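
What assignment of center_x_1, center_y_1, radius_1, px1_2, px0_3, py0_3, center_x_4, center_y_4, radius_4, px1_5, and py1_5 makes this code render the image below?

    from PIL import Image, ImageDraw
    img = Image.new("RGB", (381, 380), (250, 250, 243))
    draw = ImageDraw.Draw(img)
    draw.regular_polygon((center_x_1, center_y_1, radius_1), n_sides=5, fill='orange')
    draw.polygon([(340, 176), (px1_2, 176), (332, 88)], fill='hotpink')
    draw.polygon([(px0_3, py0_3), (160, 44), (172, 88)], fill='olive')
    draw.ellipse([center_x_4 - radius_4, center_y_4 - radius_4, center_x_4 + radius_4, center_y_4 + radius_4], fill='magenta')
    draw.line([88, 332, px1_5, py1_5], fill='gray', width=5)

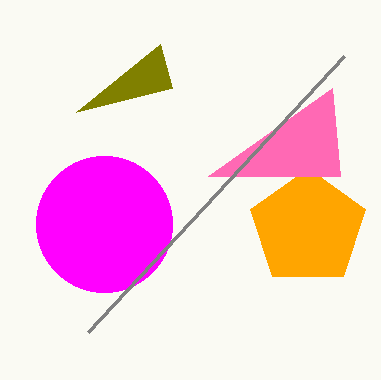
center_x_1 = 308, center_y_1 = 228, radius_1 = 60, px1_2 = 208, px0_3 = 76, py0_3 = 112, center_x_4 = 104, center_y_4 = 224, radius_4 = 68, px1_5 = 344, py1_5 = 56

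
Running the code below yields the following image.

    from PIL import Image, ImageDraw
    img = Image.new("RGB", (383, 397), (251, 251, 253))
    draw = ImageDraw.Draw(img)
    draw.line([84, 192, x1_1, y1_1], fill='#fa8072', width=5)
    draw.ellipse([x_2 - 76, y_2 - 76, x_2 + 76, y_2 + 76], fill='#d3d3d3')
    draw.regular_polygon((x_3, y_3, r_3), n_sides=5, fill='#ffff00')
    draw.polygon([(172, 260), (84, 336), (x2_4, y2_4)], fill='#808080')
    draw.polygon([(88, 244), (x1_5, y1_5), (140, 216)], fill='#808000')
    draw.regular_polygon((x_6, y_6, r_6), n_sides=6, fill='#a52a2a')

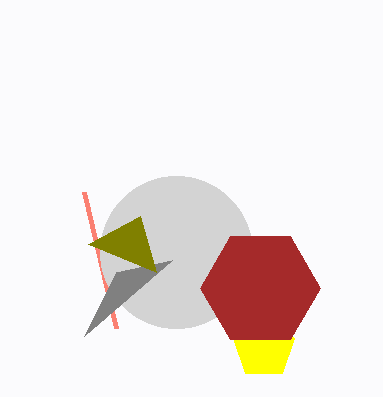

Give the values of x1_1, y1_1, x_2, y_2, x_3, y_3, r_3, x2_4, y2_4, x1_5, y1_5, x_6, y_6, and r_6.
x1_1 = 116; y1_1 = 328; x_2 = 176; y_2 = 252; x_3 = 264; y_3 = 348; r_3 = 32; x2_4 = 116; y2_4 = 272; x1_5 = 156; y1_5 = 272; x_6 = 260; y_6 = 288; r_6 = 60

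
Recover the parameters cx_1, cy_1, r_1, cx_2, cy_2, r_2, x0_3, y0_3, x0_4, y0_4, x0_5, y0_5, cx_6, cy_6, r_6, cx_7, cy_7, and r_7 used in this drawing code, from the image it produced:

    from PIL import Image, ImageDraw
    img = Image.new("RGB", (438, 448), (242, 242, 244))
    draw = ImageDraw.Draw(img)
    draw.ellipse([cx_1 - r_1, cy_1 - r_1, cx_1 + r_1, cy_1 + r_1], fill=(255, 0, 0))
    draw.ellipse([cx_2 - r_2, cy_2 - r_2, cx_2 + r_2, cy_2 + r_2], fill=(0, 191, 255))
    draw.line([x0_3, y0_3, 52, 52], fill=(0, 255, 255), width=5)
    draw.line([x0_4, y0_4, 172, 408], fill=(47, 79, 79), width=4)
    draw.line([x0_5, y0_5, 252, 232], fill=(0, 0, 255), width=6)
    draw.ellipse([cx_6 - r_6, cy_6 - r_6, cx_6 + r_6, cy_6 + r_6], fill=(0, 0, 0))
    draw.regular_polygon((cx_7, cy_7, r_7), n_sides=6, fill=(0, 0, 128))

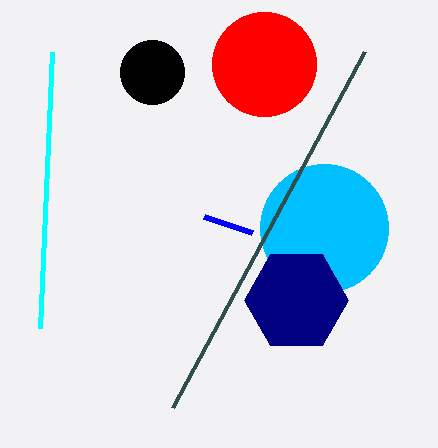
cx_1 = 264; cy_1 = 64; r_1 = 52; cx_2 = 324; cy_2 = 228; r_2 = 64; x0_3 = 40; y0_3 = 328; x0_4 = 364; y0_4 = 52; x0_5 = 204; y0_5 = 216; cx_6 = 152; cy_6 = 72; r_6 = 32; cx_7 = 296; cy_7 = 300; r_7 = 52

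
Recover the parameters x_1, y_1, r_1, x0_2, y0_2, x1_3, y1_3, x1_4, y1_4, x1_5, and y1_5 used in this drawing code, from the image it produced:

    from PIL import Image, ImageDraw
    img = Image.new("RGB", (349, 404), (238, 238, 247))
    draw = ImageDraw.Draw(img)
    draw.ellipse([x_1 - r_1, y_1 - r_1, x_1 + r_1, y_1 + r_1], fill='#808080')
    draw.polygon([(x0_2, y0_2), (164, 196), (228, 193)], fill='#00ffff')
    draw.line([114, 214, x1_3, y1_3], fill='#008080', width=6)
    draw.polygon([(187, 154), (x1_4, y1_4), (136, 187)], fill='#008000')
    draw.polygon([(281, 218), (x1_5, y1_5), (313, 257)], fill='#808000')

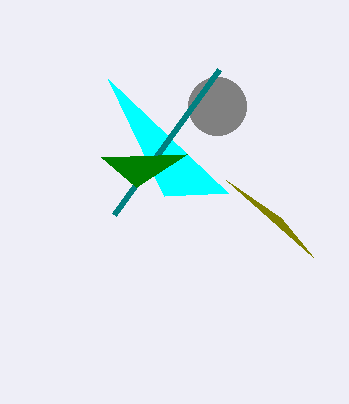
x_1 = 217; y_1 = 106; r_1 = 29; x0_2 = 108; y0_2 = 79; x1_3 = 219; y1_3 = 69; x1_4 = 101; y1_4 = 157; x1_5 = 226; y1_5 = 180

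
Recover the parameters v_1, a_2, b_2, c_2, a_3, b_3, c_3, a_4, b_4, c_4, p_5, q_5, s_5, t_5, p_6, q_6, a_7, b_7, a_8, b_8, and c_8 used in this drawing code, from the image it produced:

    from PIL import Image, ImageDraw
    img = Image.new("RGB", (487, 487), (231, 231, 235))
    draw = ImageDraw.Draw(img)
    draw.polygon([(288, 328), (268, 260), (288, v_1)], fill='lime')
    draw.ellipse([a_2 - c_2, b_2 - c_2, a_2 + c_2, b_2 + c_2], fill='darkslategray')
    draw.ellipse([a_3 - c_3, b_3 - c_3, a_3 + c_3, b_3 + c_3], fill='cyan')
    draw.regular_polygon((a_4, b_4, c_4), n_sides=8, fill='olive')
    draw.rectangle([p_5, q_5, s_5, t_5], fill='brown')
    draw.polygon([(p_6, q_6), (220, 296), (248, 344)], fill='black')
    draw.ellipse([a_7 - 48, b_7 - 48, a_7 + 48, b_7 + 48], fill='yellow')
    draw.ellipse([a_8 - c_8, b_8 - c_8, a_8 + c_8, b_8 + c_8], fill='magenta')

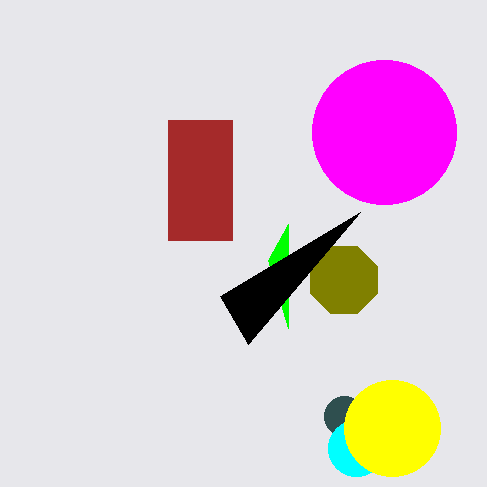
v_1 = 224; a_2 = 344; b_2 = 416; c_2 = 20; a_3 = 356; b_3 = 448; c_3 = 28; a_4 = 344; b_4 = 280; c_4 = 36; p_5 = 168; q_5 = 120; s_5 = 232; t_5 = 240; p_6 = 360; q_6 = 212; a_7 = 392; b_7 = 428; a_8 = 384; b_8 = 132; c_8 = 72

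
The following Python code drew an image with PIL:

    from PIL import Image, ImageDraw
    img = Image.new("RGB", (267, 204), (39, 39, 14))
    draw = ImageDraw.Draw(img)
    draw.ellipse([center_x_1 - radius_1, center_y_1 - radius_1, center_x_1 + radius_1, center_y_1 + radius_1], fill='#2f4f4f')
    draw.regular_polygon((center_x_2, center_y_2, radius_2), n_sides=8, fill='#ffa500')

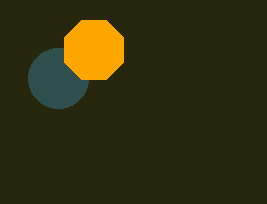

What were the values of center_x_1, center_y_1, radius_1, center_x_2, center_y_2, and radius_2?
center_x_1 = 58, center_y_1 = 78, radius_1 = 30, center_x_2 = 94, center_y_2 = 50, radius_2 = 32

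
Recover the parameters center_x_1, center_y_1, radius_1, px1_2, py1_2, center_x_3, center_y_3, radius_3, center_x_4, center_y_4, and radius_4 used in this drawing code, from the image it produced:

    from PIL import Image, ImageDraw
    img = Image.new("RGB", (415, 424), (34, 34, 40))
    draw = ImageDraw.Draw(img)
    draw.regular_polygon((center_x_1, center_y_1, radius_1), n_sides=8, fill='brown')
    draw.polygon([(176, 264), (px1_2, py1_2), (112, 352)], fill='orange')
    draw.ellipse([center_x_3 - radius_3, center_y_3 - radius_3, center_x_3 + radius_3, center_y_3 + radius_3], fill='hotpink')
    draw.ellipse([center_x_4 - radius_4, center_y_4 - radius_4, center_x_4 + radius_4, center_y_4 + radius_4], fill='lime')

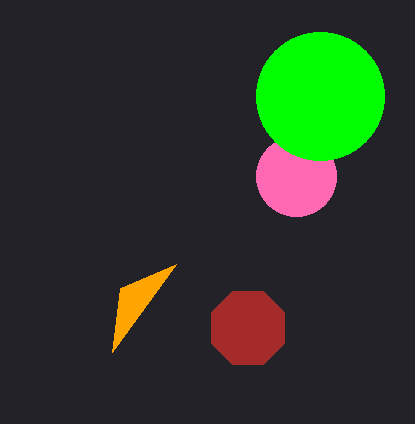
center_x_1 = 248; center_y_1 = 328; radius_1 = 40; px1_2 = 120; py1_2 = 288; center_x_3 = 296; center_y_3 = 176; radius_3 = 40; center_x_4 = 320; center_y_4 = 96; radius_4 = 64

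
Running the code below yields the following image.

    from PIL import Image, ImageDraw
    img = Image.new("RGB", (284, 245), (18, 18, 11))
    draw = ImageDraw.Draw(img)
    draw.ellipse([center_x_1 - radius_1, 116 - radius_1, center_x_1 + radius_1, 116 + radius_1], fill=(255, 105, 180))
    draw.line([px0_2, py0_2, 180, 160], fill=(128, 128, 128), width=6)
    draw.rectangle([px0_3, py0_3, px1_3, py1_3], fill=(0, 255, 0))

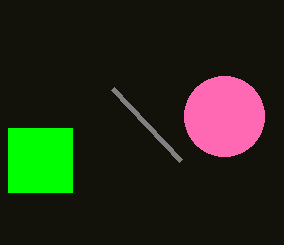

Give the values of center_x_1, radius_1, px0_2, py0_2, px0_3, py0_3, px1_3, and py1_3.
center_x_1 = 224
radius_1 = 40
px0_2 = 112
py0_2 = 88
px0_3 = 8
py0_3 = 128
px1_3 = 72
py1_3 = 192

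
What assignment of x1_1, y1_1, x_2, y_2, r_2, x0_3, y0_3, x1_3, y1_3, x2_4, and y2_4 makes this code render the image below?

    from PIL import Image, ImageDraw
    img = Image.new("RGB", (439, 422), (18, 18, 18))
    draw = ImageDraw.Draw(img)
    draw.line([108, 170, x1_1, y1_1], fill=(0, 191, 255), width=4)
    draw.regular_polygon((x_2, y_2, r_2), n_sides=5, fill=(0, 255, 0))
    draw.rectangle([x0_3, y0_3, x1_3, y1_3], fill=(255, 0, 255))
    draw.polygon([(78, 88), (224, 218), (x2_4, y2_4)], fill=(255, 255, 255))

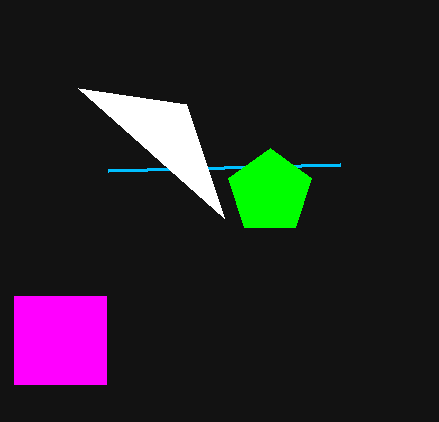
x1_1 = 340
y1_1 = 164
x_2 = 270
y_2 = 192
r_2 = 44
x0_3 = 14
y0_3 = 296
x1_3 = 106
y1_3 = 384
x2_4 = 186
y2_4 = 104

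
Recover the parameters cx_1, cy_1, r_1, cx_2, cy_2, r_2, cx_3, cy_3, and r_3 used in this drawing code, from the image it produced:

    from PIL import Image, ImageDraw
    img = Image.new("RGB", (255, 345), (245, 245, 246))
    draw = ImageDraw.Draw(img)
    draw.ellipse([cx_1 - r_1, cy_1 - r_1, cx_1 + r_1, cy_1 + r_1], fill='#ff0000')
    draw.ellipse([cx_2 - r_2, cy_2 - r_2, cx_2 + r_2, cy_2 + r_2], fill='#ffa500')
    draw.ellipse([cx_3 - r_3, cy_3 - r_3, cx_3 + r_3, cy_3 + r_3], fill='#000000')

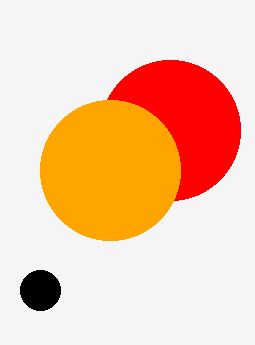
cx_1 = 170; cy_1 = 130; r_1 = 70; cx_2 = 110; cy_2 = 170; r_2 = 70; cx_3 = 40; cy_3 = 290; r_3 = 20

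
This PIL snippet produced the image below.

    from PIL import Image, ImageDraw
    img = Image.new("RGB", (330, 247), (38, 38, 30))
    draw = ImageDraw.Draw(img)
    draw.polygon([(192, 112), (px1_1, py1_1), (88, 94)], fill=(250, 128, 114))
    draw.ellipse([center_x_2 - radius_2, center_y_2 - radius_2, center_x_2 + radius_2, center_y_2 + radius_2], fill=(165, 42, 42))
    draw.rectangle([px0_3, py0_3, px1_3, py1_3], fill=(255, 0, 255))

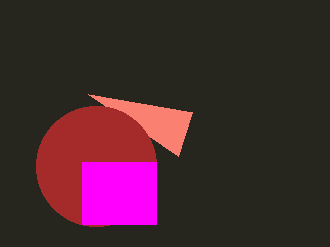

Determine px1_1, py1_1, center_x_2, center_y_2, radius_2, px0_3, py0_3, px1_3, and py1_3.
px1_1 = 178; py1_1 = 156; center_x_2 = 96; center_y_2 = 166; radius_2 = 60; px0_3 = 82; py0_3 = 162; px1_3 = 156; py1_3 = 224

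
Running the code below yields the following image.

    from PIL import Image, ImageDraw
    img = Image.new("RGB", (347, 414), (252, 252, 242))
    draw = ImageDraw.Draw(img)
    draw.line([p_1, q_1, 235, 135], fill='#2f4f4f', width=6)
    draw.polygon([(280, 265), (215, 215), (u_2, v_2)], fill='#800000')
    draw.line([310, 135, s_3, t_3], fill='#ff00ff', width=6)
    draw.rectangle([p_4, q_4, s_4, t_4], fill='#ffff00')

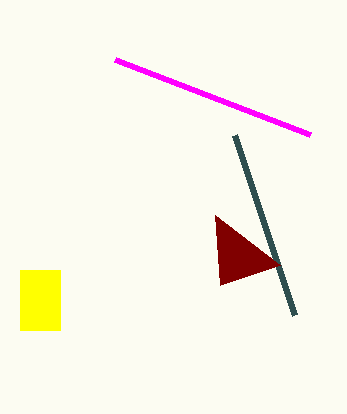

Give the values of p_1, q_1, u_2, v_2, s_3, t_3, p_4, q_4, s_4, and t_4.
p_1 = 295
q_1 = 315
u_2 = 220
v_2 = 285
s_3 = 115
t_3 = 60
p_4 = 20
q_4 = 270
s_4 = 60
t_4 = 330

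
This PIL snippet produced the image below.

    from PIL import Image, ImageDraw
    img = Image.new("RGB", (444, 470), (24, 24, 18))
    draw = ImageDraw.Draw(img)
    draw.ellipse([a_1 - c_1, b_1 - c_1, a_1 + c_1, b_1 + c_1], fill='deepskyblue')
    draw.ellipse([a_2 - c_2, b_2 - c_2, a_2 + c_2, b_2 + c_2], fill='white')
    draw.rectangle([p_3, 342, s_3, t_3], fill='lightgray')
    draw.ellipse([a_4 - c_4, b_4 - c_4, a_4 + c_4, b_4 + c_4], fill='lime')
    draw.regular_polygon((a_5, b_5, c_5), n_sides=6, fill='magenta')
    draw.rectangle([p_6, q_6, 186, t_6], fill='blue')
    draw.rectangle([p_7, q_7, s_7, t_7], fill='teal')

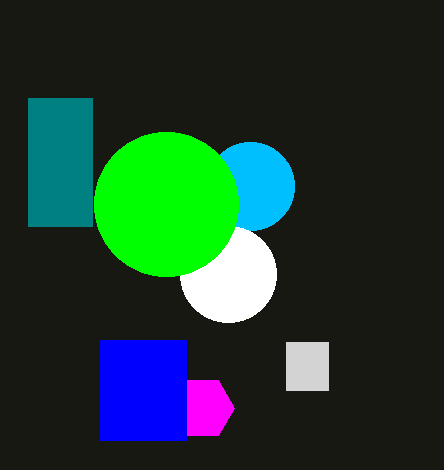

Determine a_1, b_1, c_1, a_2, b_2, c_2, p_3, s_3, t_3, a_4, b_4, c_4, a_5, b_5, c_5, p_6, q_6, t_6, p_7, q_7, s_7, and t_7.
a_1 = 250
b_1 = 186
c_1 = 44
a_2 = 228
b_2 = 274
c_2 = 48
p_3 = 286
s_3 = 328
t_3 = 390
a_4 = 166
b_4 = 204
c_4 = 72
a_5 = 202
b_5 = 408
c_5 = 32
p_6 = 100
q_6 = 340
t_6 = 440
p_7 = 28
q_7 = 98
s_7 = 92
t_7 = 226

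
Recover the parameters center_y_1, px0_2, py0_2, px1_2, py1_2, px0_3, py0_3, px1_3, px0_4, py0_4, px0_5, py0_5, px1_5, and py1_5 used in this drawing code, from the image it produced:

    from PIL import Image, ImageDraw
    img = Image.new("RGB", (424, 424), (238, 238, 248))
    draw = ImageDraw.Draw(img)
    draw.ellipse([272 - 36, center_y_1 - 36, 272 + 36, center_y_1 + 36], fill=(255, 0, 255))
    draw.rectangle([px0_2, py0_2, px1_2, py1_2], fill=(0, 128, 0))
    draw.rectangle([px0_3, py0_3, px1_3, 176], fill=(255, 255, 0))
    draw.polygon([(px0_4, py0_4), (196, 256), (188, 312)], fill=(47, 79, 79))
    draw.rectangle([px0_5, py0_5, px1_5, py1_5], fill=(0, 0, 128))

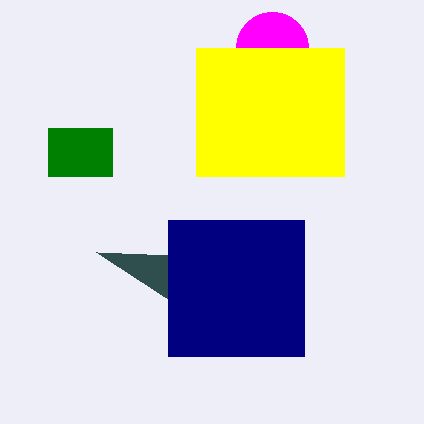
center_y_1 = 48, px0_2 = 48, py0_2 = 128, px1_2 = 112, py1_2 = 176, px0_3 = 196, py0_3 = 48, px1_3 = 344, px0_4 = 96, py0_4 = 252, px0_5 = 168, py0_5 = 220, px1_5 = 304, py1_5 = 356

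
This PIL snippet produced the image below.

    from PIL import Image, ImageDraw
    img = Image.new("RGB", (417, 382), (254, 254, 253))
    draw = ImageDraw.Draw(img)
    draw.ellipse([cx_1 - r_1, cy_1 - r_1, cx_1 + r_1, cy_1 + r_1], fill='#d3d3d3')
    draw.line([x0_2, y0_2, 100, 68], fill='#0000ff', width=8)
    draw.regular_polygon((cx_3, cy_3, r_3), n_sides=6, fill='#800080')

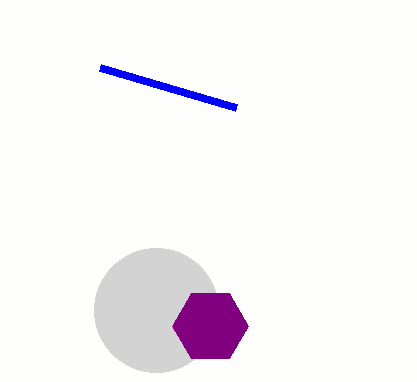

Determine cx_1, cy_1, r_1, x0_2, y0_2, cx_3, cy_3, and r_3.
cx_1 = 156, cy_1 = 310, r_1 = 62, x0_2 = 236, y0_2 = 108, cx_3 = 210, cy_3 = 326, r_3 = 38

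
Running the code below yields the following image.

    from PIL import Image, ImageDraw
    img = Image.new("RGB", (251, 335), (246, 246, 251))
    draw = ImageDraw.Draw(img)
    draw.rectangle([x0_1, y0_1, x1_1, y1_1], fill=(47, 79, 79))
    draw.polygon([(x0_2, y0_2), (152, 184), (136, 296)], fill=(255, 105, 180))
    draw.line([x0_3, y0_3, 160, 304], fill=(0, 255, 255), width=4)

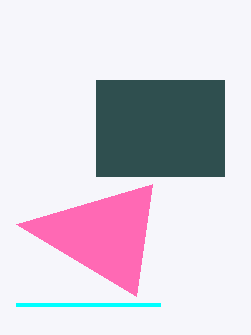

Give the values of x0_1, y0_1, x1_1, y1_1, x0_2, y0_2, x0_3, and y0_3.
x0_1 = 96; y0_1 = 80; x1_1 = 224; y1_1 = 176; x0_2 = 16; y0_2 = 224; x0_3 = 16; y0_3 = 304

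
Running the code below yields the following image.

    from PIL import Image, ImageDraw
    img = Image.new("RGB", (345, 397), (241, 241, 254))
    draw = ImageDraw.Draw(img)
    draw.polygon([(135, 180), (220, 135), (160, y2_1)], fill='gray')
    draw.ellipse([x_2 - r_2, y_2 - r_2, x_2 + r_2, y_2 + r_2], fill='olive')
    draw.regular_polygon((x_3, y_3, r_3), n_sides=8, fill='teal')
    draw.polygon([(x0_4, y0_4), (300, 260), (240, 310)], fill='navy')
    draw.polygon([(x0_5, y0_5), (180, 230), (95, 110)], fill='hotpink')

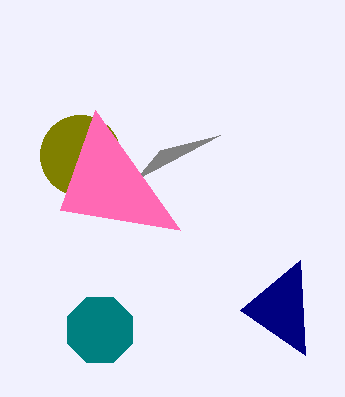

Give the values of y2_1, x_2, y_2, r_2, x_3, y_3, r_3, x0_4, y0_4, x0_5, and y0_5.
y2_1 = 150, x_2 = 80, y_2 = 155, r_2 = 40, x_3 = 100, y_3 = 330, r_3 = 35, x0_4 = 305, y0_4 = 355, x0_5 = 60, y0_5 = 210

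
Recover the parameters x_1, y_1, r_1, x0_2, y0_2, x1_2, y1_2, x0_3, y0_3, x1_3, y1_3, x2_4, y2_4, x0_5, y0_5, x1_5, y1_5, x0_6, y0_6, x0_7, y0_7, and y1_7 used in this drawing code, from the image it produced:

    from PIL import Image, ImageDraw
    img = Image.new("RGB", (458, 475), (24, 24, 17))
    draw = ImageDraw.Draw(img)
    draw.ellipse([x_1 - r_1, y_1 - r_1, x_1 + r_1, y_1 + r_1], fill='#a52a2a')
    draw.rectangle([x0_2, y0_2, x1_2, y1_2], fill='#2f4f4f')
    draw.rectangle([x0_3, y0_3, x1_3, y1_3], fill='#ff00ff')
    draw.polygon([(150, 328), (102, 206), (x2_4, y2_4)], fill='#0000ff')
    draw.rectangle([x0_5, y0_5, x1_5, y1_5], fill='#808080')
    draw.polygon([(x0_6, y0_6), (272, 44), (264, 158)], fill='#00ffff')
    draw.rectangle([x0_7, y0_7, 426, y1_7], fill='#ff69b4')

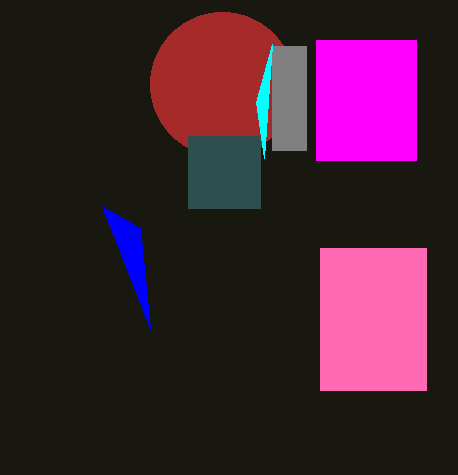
x_1 = 222; y_1 = 84; r_1 = 72; x0_2 = 188; y0_2 = 136; x1_2 = 260; y1_2 = 208; x0_3 = 316; y0_3 = 40; x1_3 = 416; y1_3 = 160; x2_4 = 140; y2_4 = 228; x0_5 = 272; y0_5 = 46; x1_5 = 306; y1_5 = 150; x0_6 = 256; y0_6 = 102; x0_7 = 320; y0_7 = 248; y1_7 = 390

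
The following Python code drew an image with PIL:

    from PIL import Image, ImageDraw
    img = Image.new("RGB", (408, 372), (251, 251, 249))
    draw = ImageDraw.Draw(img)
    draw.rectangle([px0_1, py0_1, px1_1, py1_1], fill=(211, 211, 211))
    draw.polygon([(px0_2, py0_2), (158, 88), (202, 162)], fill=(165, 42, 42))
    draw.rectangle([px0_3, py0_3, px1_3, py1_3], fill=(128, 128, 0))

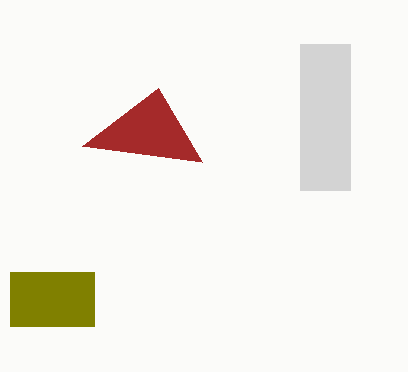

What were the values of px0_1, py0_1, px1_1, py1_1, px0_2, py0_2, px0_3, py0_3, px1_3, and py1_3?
px0_1 = 300, py0_1 = 44, px1_1 = 350, py1_1 = 190, px0_2 = 82, py0_2 = 146, px0_3 = 10, py0_3 = 272, px1_3 = 94, py1_3 = 326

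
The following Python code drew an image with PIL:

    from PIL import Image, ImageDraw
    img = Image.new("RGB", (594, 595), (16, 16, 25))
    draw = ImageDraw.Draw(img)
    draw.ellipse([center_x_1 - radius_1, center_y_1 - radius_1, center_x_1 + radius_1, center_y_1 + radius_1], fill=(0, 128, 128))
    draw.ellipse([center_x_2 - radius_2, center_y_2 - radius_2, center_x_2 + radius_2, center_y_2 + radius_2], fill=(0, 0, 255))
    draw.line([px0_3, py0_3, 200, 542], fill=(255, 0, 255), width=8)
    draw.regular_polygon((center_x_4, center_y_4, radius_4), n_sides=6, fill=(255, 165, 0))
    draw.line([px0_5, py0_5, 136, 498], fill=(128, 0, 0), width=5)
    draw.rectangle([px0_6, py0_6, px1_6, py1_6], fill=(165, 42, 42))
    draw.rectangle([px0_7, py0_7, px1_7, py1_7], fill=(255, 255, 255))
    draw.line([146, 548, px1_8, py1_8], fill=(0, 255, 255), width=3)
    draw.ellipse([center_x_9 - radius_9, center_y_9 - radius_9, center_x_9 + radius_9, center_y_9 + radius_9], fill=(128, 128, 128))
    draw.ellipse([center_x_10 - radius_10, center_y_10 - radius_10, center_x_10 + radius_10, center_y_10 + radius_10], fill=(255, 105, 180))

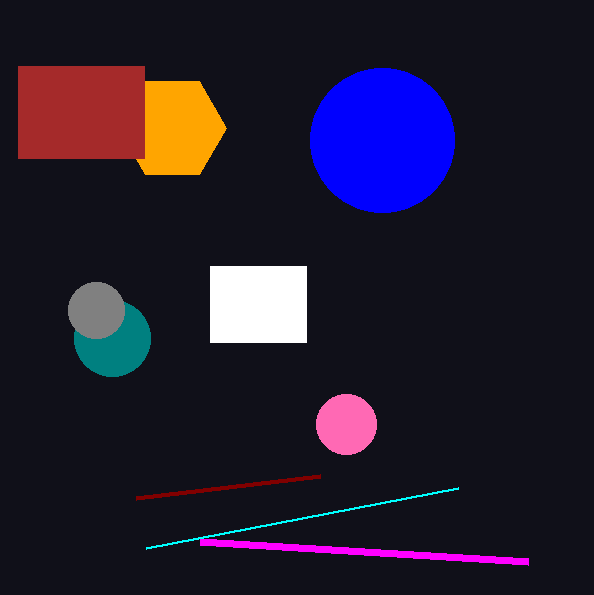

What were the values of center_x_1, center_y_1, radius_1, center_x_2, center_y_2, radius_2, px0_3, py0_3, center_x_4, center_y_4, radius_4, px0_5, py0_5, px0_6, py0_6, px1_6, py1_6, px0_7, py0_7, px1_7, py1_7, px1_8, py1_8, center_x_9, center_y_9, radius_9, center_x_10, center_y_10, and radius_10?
center_x_1 = 112, center_y_1 = 338, radius_1 = 38, center_x_2 = 382, center_y_2 = 140, radius_2 = 72, px0_3 = 528, py0_3 = 562, center_x_4 = 172, center_y_4 = 128, radius_4 = 54, px0_5 = 320, py0_5 = 476, px0_6 = 18, py0_6 = 66, px1_6 = 144, py1_6 = 158, px0_7 = 210, py0_7 = 266, px1_7 = 306, py1_7 = 342, px1_8 = 458, py1_8 = 488, center_x_9 = 96, center_y_9 = 310, radius_9 = 28, center_x_10 = 346, center_y_10 = 424, radius_10 = 30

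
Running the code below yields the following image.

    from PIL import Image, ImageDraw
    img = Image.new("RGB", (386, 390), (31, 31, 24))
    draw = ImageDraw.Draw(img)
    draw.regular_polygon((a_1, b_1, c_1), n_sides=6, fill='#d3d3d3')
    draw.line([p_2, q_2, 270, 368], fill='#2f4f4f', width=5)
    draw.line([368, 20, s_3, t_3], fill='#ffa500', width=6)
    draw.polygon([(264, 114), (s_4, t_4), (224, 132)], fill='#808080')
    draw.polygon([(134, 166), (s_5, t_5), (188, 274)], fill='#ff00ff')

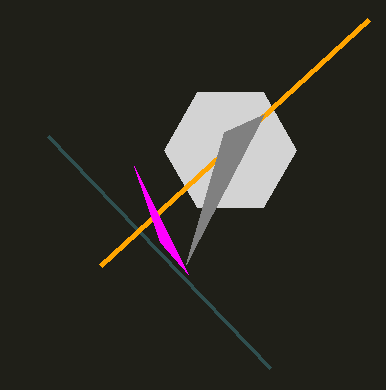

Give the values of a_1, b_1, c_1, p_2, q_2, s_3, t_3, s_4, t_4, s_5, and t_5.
a_1 = 230
b_1 = 150
c_1 = 66
p_2 = 48
q_2 = 136
s_3 = 100
t_3 = 266
s_4 = 186
t_4 = 264
s_5 = 160
t_5 = 242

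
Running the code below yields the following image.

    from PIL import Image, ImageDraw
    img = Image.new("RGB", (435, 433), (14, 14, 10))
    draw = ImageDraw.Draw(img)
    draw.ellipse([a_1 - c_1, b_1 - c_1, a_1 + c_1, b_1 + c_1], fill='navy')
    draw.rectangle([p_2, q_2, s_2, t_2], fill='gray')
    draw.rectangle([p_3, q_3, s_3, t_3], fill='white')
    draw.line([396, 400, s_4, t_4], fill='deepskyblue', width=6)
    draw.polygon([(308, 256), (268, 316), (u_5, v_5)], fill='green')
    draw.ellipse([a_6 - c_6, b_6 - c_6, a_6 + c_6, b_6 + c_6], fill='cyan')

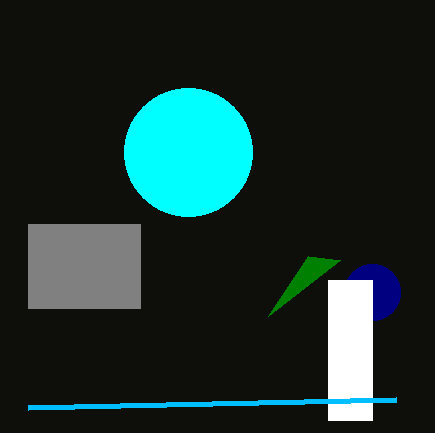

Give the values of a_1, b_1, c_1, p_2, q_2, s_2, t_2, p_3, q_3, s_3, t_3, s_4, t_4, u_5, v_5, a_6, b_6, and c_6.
a_1 = 372; b_1 = 292; c_1 = 28; p_2 = 28; q_2 = 224; s_2 = 140; t_2 = 308; p_3 = 328; q_3 = 280; s_3 = 372; t_3 = 420; s_4 = 28; t_4 = 408; u_5 = 340; v_5 = 260; a_6 = 188; b_6 = 152; c_6 = 64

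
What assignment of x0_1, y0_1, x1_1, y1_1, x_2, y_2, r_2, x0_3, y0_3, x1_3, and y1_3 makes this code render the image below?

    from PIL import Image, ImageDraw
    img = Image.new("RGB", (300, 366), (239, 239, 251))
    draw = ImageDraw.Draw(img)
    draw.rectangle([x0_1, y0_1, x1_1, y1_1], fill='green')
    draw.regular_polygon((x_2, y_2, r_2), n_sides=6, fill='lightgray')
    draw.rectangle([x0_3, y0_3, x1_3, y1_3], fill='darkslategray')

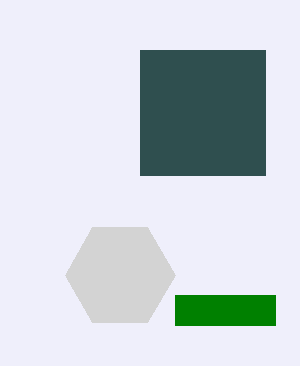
x0_1 = 175
y0_1 = 295
x1_1 = 275
y1_1 = 325
x_2 = 120
y_2 = 275
r_2 = 55
x0_3 = 140
y0_3 = 50
x1_3 = 265
y1_3 = 175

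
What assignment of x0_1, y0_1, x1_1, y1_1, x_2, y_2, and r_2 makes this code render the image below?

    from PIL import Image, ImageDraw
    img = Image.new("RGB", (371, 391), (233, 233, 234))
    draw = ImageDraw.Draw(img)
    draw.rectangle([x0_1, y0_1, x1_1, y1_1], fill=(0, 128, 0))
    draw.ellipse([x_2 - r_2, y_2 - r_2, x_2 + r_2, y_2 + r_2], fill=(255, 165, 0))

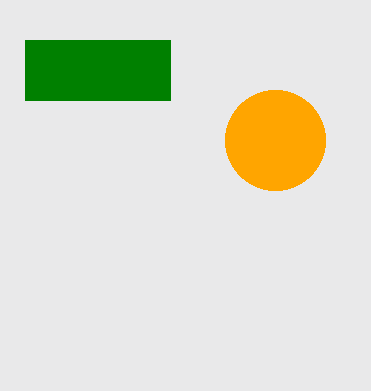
x0_1 = 25
y0_1 = 40
x1_1 = 170
y1_1 = 100
x_2 = 275
y_2 = 140
r_2 = 50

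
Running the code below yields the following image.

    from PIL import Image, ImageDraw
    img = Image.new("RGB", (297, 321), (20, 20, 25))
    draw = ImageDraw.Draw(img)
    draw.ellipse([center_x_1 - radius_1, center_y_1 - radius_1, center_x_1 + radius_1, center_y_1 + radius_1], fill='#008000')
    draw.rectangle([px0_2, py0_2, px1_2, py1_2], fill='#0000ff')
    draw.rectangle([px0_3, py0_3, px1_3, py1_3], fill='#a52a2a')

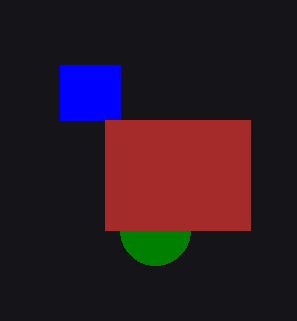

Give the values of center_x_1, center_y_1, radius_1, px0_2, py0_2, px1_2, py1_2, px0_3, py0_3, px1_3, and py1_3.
center_x_1 = 155; center_y_1 = 230; radius_1 = 35; px0_2 = 60; py0_2 = 65; px1_2 = 120; py1_2 = 120; px0_3 = 105; py0_3 = 120; px1_3 = 250; py1_3 = 230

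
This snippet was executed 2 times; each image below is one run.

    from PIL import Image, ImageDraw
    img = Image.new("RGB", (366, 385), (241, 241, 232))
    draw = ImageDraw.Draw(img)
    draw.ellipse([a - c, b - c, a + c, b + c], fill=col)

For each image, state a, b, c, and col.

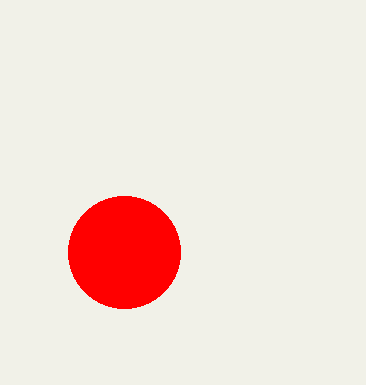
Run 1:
a = 124; b = 252; c = 56; col = 'red'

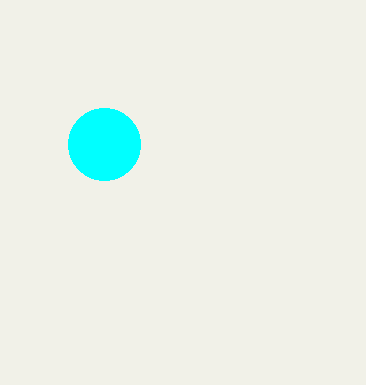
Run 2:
a = 104
b = 144
c = 36
col = 'cyan'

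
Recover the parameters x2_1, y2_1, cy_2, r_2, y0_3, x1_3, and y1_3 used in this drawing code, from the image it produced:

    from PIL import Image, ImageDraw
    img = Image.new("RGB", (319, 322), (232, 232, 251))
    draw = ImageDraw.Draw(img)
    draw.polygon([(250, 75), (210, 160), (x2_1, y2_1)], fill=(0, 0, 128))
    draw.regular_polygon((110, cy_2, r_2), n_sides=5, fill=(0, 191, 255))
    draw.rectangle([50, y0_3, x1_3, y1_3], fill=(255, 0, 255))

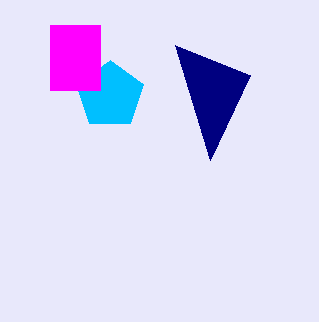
x2_1 = 175, y2_1 = 45, cy_2 = 95, r_2 = 35, y0_3 = 25, x1_3 = 100, y1_3 = 90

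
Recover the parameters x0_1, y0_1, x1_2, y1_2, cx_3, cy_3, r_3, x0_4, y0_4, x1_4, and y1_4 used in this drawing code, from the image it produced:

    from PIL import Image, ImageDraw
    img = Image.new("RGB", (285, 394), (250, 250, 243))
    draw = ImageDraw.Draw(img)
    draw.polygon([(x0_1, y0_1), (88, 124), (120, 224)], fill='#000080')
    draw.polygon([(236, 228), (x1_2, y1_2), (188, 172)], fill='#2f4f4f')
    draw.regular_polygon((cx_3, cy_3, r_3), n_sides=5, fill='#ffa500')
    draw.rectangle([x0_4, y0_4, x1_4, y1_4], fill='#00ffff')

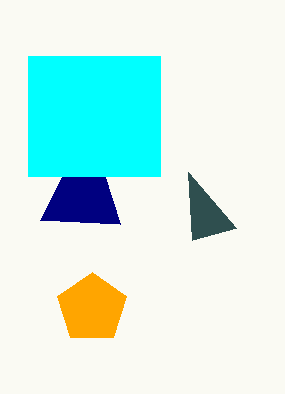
x0_1 = 40, y0_1 = 220, x1_2 = 192, y1_2 = 240, cx_3 = 92, cy_3 = 308, r_3 = 36, x0_4 = 28, y0_4 = 56, x1_4 = 160, y1_4 = 176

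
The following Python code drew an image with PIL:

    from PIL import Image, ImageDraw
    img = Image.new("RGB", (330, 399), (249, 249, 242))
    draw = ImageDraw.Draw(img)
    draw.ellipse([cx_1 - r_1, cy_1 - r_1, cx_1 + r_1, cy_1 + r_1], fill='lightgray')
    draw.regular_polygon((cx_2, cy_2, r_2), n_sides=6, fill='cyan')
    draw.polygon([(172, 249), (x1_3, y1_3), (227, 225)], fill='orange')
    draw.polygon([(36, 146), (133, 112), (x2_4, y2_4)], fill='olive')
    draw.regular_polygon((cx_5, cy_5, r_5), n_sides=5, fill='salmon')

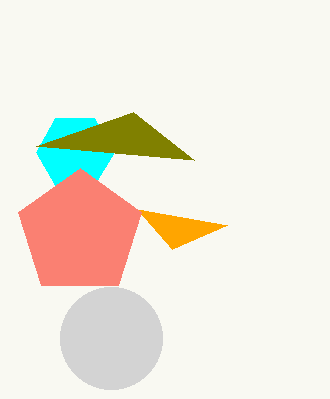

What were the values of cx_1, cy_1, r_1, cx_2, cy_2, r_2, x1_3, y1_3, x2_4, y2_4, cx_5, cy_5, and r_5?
cx_1 = 111; cy_1 = 338; r_1 = 51; cx_2 = 75; cy_2 = 152; r_2 = 39; x1_3 = 137; y1_3 = 209; x2_4 = 194; y2_4 = 160; cx_5 = 80; cy_5 = 233; r_5 = 65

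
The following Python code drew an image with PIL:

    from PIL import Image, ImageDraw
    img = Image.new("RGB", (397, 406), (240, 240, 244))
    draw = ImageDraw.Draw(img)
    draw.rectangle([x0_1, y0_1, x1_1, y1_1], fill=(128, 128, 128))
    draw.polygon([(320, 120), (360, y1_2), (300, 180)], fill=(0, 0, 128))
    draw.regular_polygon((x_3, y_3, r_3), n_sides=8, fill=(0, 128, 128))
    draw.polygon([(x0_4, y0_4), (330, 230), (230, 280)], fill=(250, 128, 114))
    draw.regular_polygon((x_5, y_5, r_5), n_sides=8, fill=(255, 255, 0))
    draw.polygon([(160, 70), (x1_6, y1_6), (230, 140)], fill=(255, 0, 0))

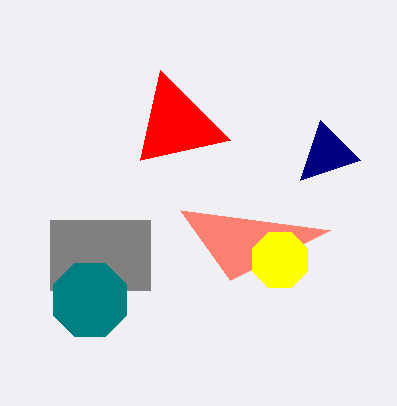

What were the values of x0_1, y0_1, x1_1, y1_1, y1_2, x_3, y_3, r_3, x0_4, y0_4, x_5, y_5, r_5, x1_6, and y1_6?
x0_1 = 50; y0_1 = 220; x1_1 = 150; y1_1 = 290; y1_2 = 160; x_3 = 90; y_3 = 300; r_3 = 40; x0_4 = 180; y0_4 = 210; x_5 = 280; y_5 = 260; r_5 = 30; x1_6 = 140; y1_6 = 160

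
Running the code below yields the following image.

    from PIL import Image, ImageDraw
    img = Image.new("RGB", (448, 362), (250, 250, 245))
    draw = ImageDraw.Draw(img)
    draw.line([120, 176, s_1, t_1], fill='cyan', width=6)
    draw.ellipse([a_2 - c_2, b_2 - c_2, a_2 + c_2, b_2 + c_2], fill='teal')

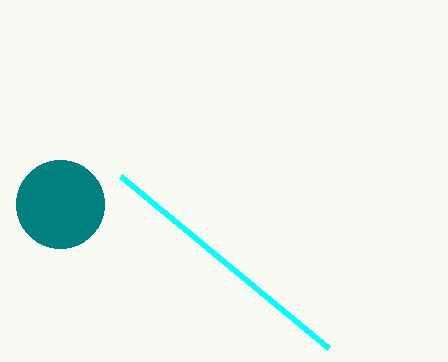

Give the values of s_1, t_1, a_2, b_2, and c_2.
s_1 = 328; t_1 = 348; a_2 = 60; b_2 = 204; c_2 = 44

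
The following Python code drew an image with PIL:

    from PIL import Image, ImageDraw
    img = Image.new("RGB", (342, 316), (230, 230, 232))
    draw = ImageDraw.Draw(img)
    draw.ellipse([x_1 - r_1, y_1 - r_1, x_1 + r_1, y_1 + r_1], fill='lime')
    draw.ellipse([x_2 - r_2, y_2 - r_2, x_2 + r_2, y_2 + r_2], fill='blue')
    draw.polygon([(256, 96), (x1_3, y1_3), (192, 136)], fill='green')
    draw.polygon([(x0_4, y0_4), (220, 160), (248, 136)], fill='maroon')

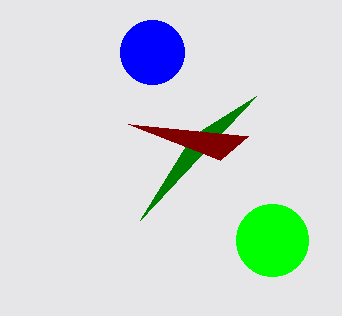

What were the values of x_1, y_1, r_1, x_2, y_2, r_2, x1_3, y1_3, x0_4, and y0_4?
x_1 = 272
y_1 = 240
r_1 = 36
x_2 = 152
y_2 = 52
r_2 = 32
x1_3 = 140
y1_3 = 220
x0_4 = 128
y0_4 = 124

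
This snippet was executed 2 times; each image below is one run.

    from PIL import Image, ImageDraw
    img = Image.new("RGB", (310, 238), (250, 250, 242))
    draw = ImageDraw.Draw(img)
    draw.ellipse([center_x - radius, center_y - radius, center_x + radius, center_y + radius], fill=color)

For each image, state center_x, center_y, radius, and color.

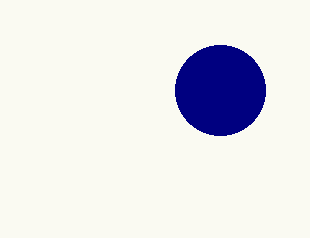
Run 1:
center_x = 220, center_y = 90, radius = 45, color = 'navy'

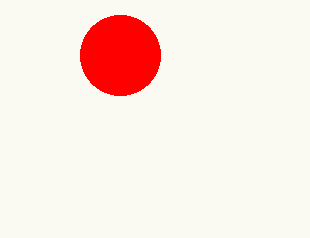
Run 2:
center_x = 120
center_y = 55
radius = 40
color = 'red'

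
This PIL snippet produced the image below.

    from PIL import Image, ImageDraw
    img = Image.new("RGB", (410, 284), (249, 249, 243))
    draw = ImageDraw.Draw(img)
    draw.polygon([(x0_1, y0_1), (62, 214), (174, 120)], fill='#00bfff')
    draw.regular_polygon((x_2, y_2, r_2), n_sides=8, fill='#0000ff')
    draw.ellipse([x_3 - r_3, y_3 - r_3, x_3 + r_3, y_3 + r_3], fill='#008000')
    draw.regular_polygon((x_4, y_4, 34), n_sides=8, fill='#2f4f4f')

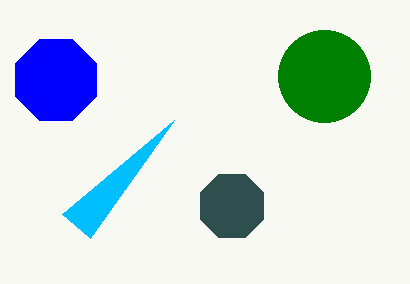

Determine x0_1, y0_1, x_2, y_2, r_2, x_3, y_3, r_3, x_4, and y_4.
x0_1 = 90
y0_1 = 238
x_2 = 56
y_2 = 80
r_2 = 44
x_3 = 324
y_3 = 76
r_3 = 46
x_4 = 232
y_4 = 206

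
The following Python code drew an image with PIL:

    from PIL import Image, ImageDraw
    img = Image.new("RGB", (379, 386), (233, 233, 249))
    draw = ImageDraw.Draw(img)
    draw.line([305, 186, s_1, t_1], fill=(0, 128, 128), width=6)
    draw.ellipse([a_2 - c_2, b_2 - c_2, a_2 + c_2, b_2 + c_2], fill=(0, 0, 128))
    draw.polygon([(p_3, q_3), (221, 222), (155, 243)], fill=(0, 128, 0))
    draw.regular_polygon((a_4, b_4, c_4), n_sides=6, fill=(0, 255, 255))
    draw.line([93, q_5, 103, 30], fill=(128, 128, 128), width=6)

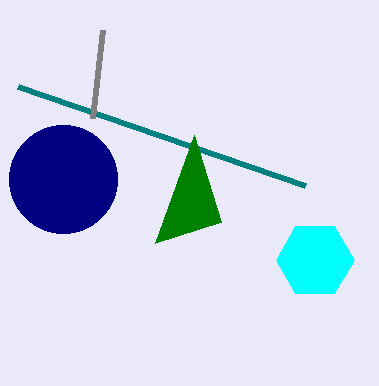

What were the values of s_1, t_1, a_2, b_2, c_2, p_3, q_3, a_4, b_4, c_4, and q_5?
s_1 = 18, t_1 = 87, a_2 = 63, b_2 = 179, c_2 = 54, p_3 = 194, q_3 = 135, a_4 = 315, b_4 = 260, c_4 = 39, q_5 = 118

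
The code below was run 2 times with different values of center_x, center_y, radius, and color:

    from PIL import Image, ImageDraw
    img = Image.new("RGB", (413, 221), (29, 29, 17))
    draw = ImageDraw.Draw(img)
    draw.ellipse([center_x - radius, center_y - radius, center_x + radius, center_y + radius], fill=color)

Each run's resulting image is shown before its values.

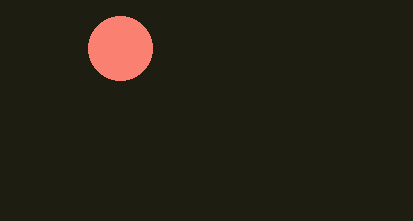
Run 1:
center_x = 120, center_y = 48, radius = 32, color = 'salmon'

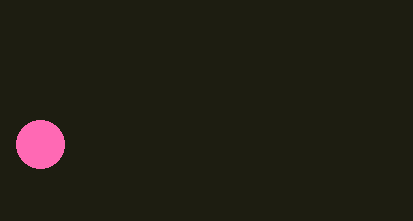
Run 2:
center_x = 40; center_y = 144; radius = 24; color = 'hotpink'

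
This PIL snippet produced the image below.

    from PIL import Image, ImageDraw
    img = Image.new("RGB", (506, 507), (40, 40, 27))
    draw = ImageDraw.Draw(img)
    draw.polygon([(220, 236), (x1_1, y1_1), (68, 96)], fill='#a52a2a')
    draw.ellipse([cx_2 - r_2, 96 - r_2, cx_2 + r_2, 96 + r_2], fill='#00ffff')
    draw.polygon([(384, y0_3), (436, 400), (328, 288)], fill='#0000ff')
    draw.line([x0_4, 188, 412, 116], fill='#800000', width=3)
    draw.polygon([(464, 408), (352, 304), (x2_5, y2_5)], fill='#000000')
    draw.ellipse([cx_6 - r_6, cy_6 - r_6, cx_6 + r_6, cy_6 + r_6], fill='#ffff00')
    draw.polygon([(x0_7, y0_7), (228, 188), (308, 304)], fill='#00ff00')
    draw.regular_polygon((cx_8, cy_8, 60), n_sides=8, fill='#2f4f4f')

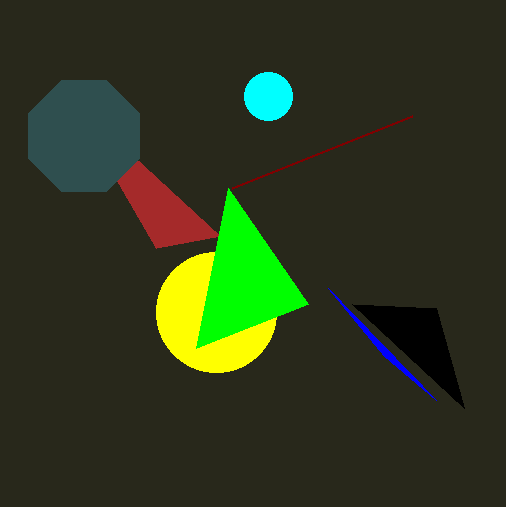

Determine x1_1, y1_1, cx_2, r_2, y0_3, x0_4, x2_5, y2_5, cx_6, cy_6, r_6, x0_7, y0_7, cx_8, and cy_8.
x1_1 = 156, y1_1 = 248, cx_2 = 268, r_2 = 24, y0_3 = 356, x0_4 = 232, x2_5 = 436, y2_5 = 308, cx_6 = 216, cy_6 = 312, r_6 = 60, x0_7 = 196, y0_7 = 348, cx_8 = 84, cy_8 = 136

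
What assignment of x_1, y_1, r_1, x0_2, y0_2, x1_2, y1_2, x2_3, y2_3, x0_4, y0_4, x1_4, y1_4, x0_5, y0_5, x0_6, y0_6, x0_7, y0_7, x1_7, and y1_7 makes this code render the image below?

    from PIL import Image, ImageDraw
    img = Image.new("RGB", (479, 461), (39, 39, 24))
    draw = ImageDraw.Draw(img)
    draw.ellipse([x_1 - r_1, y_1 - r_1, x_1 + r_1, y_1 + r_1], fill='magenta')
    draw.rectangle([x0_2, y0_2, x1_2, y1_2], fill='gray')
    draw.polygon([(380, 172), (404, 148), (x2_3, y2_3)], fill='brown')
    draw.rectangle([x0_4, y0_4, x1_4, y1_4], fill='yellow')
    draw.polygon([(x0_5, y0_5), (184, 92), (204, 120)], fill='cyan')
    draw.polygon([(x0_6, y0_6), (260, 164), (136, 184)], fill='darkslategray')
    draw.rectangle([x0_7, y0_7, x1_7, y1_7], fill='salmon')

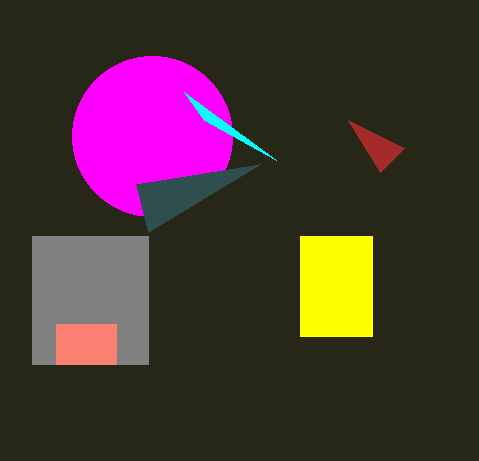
x_1 = 152; y_1 = 136; r_1 = 80; x0_2 = 32; y0_2 = 236; x1_2 = 148; y1_2 = 364; x2_3 = 348; y2_3 = 120; x0_4 = 300; y0_4 = 236; x1_4 = 372; y1_4 = 336; x0_5 = 276; y0_5 = 160; x0_6 = 148; y0_6 = 232; x0_7 = 56; y0_7 = 324; x1_7 = 116; y1_7 = 364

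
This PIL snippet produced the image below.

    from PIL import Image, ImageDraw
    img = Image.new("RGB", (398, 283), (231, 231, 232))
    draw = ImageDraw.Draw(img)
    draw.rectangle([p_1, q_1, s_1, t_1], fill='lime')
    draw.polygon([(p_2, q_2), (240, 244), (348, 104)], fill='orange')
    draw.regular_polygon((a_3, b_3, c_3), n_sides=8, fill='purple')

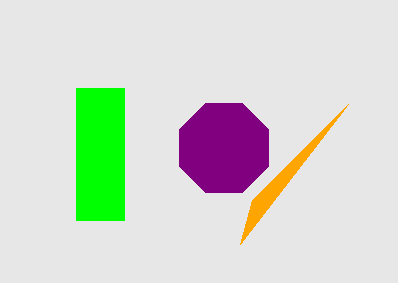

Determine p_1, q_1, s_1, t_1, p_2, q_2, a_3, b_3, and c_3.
p_1 = 76; q_1 = 88; s_1 = 124; t_1 = 220; p_2 = 252; q_2 = 200; a_3 = 224; b_3 = 148; c_3 = 48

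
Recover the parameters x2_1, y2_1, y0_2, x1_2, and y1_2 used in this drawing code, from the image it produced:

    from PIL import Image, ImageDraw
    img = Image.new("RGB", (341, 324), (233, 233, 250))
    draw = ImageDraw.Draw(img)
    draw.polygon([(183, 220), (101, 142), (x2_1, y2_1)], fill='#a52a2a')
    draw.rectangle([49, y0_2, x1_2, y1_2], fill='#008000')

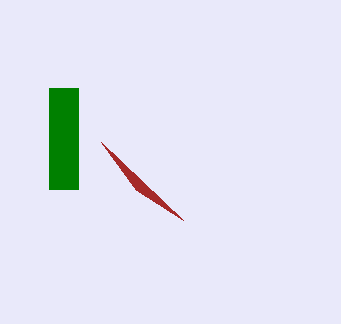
x2_1 = 136; y2_1 = 190; y0_2 = 88; x1_2 = 78; y1_2 = 189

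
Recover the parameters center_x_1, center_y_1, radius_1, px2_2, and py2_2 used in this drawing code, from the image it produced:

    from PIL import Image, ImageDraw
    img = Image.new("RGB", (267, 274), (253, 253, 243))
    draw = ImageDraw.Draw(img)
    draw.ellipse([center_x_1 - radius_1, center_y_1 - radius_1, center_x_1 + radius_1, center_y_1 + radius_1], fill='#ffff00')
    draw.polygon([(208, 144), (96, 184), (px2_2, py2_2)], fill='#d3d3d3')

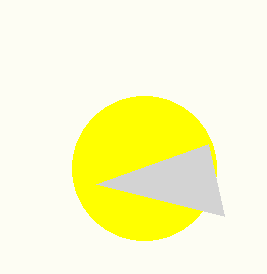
center_x_1 = 144, center_y_1 = 168, radius_1 = 72, px2_2 = 224, py2_2 = 216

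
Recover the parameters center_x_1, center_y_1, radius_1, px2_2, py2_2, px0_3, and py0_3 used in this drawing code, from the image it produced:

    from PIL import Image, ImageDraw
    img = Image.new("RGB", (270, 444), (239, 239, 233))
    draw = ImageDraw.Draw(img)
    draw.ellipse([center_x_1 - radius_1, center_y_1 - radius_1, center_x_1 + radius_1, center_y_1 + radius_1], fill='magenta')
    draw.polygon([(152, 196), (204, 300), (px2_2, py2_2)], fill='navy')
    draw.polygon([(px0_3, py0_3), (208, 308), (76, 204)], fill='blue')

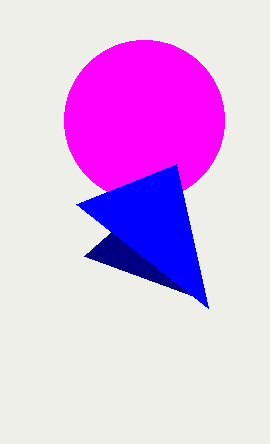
center_x_1 = 144, center_y_1 = 120, radius_1 = 80, px2_2 = 84, py2_2 = 256, px0_3 = 176, py0_3 = 164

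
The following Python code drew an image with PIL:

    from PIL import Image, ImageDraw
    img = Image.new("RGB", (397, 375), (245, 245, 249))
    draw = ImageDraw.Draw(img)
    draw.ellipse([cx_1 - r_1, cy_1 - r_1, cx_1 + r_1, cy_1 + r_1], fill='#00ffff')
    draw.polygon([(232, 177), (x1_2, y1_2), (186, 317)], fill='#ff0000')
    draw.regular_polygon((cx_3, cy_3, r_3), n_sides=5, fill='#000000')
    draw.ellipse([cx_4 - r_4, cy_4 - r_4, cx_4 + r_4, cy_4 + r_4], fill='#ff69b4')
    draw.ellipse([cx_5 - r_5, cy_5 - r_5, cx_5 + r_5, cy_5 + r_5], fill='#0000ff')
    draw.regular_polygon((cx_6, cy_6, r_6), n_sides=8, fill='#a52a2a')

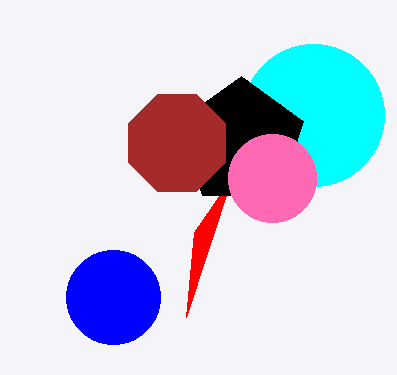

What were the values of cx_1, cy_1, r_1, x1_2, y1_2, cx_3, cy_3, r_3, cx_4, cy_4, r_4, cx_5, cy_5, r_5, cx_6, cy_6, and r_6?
cx_1 = 313
cy_1 = 115
r_1 = 71
x1_2 = 194
y1_2 = 232
cx_3 = 241
cy_3 = 142
r_3 = 66
cx_4 = 272
cy_4 = 178
r_4 = 44
cx_5 = 113
cy_5 = 297
r_5 = 47
cx_6 = 177
cy_6 = 143
r_6 = 52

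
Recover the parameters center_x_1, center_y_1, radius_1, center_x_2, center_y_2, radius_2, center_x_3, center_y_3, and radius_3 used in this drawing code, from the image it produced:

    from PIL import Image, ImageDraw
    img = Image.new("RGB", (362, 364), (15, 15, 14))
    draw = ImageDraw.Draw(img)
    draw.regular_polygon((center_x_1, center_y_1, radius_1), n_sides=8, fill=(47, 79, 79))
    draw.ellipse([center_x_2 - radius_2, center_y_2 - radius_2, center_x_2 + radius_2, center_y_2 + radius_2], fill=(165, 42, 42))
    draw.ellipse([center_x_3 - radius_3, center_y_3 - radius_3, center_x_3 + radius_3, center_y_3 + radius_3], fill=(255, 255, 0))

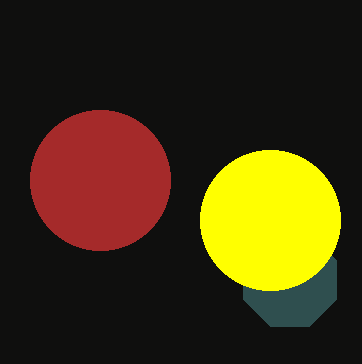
center_x_1 = 290, center_y_1 = 280, radius_1 = 50, center_x_2 = 100, center_y_2 = 180, radius_2 = 70, center_x_3 = 270, center_y_3 = 220, radius_3 = 70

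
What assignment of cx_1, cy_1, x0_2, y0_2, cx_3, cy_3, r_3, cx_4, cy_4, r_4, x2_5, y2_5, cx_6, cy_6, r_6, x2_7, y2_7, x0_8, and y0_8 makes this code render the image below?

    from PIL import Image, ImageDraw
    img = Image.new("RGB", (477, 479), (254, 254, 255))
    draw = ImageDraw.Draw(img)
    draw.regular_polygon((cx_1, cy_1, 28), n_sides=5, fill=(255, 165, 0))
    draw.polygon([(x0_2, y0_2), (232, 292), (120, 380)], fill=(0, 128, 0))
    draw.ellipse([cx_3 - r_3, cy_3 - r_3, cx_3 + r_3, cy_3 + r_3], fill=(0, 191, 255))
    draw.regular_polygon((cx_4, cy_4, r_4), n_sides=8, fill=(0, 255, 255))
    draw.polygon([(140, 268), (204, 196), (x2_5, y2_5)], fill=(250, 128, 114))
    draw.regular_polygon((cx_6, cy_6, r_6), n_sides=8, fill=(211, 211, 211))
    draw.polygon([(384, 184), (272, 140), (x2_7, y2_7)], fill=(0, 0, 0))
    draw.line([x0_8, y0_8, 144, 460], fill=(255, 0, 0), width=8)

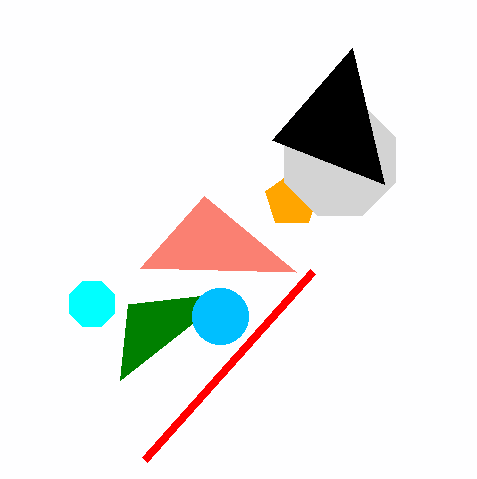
cx_1 = 292
cy_1 = 200
x0_2 = 128
y0_2 = 304
cx_3 = 220
cy_3 = 316
r_3 = 28
cx_4 = 92
cy_4 = 304
r_4 = 24
x2_5 = 296
y2_5 = 272
cx_6 = 340
cy_6 = 160
r_6 = 60
x2_7 = 352
y2_7 = 48
x0_8 = 312
y0_8 = 272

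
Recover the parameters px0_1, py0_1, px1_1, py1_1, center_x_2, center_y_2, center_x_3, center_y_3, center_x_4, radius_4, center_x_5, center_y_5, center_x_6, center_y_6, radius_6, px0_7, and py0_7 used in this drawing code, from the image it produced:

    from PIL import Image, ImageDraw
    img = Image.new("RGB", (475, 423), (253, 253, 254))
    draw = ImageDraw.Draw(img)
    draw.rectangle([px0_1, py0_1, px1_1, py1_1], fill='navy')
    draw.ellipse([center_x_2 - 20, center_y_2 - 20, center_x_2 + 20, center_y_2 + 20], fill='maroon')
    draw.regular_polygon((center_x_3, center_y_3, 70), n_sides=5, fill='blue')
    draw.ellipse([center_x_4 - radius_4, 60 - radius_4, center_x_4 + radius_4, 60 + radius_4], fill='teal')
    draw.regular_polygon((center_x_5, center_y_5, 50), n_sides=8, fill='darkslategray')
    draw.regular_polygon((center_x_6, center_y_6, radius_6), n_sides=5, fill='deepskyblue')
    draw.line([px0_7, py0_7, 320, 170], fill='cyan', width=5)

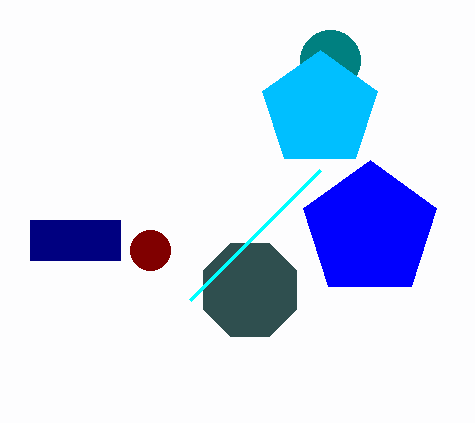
px0_1 = 30; py0_1 = 220; px1_1 = 120; py1_1 = 260; center_x_2 = 150; center_y_2 = 250; center_x_3 = 370; center_y_3 = 230; center_x_4 = 330; radius_4 = 30; center_x_5 = 250; center_y_5 = 290; center_x_6 = 320; center_y_6 = 110; radius_6 = 60; px0_7 = 190; py0_7 = 300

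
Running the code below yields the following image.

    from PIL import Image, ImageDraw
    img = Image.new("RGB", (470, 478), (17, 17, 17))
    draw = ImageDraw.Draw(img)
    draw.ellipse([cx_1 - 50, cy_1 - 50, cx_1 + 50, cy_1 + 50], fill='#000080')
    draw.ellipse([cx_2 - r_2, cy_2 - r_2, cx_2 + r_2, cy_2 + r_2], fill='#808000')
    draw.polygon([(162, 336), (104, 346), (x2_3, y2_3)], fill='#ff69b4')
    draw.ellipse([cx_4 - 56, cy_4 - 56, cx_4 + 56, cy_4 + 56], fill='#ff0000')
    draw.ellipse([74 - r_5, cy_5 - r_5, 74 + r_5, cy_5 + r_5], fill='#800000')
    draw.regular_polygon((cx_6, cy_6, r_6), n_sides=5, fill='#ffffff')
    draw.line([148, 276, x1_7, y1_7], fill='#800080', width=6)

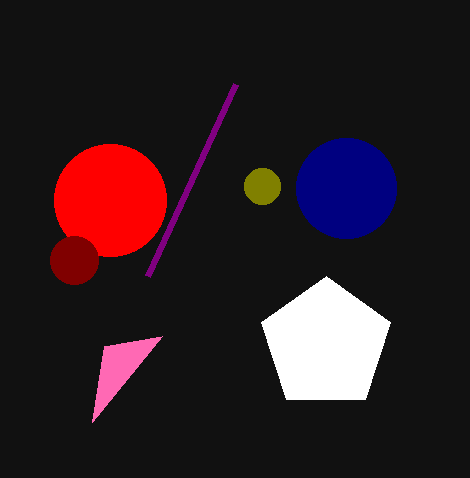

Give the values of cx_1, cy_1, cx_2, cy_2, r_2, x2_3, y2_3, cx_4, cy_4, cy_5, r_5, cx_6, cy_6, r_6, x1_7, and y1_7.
cx_1 = 346; cy_1 = 188; cx_2 = 262; cy_2 = 186; r_2 = 18; x2_3 = 92; y2_3 = 422; cx_4 = 110; cy_4 = 200; cy_5 = 260; r_5 = 24; cx_6 = 326; cy_6 = 344; r_6 = 68; x1_7 = 236; y1_7 = 84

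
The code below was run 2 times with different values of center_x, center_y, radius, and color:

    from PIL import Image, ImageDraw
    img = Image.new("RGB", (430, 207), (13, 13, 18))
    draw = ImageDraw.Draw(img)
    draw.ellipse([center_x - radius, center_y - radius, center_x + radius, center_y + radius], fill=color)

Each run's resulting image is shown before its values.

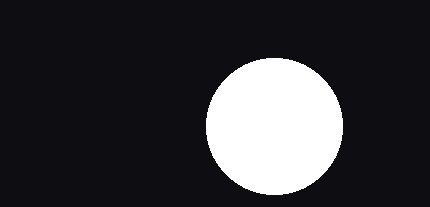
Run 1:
center_x = 274; center_y = 126; radius = 68; color = 'white'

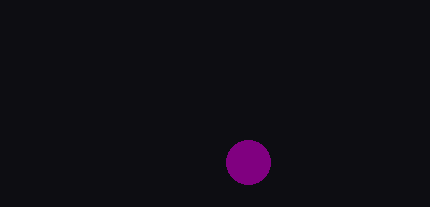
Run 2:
center_x = 248
center_y = 162
radius = 22
color = 'purple'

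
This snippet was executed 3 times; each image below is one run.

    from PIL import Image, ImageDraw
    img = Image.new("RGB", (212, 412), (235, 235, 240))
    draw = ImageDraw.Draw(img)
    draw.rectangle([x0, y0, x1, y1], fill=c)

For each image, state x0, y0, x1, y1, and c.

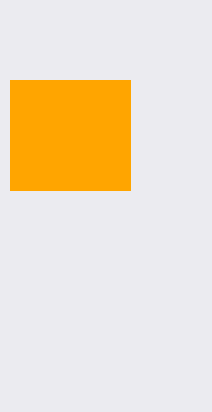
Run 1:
x0 = 10, y0 = 80, x1 = 130, y1 = 190, c = 'orange'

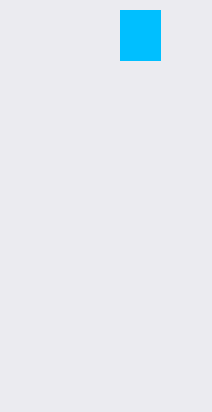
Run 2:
x0 = 120
y0 = 10
x1 = 160
y1 = 60
c = 'deepskyblue'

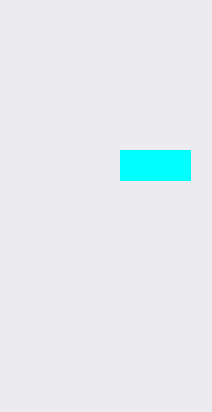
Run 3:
x0 = 120, y0 = 150, x1 = 190, y1 = 180, c = 'cyan'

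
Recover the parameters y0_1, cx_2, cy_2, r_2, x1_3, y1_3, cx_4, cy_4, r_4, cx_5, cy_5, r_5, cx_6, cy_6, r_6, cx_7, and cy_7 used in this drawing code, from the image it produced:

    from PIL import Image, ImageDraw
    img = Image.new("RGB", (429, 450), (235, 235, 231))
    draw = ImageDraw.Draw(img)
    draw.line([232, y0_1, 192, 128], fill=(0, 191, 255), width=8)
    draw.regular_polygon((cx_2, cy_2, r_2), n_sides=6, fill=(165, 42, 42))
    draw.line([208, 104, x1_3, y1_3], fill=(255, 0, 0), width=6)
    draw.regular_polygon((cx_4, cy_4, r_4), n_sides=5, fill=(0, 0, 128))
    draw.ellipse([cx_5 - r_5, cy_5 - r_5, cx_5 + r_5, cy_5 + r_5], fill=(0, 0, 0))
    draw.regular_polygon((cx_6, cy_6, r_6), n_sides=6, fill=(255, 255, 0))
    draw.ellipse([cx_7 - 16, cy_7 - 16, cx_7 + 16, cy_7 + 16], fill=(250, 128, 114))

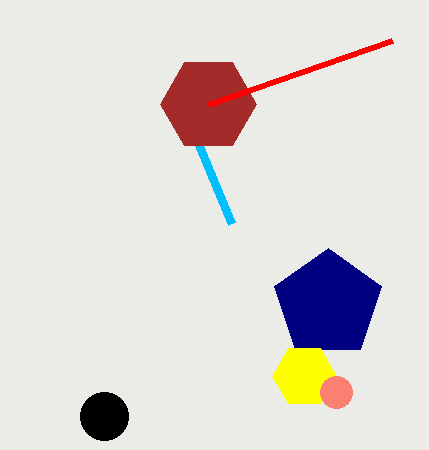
y0_1 = 224; cx_2 = 208; cy_2 = 104; r_2 = 48; x1_3 = 392; y1_3 = 40; cx_4 = 328; cy_4 = 304; r_4 = 56; cx_5 = 104; cy_5 = 416; r_5 = 24; cx_6 = 304; cy_6 = 376; r_6 = 32; cx_7 = 336; cy_7 = 392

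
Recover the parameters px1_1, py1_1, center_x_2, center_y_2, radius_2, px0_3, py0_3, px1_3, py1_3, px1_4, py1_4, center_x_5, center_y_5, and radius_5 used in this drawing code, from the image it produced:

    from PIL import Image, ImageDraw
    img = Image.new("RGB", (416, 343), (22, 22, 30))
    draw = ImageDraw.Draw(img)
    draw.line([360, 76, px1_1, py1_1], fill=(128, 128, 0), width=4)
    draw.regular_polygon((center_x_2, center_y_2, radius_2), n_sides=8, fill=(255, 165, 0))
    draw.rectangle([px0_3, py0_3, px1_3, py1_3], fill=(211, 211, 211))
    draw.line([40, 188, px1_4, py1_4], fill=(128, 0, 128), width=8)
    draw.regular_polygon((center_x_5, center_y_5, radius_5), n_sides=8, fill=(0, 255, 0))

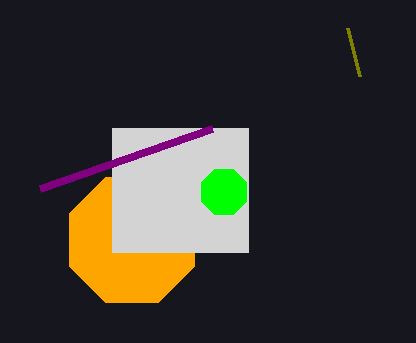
px1_1 = 348, py1_1 = 28, center_x_2 = 132, center_y_2 = 240, radius_2 = 68, px0_3 = 112, py0_3 = 128, px1_3 = 248, py1_3 = 252, px1_4 = 212, py1_4 = 128, center_x_5 = 224, center_y_5 = 192, radius_5 = 24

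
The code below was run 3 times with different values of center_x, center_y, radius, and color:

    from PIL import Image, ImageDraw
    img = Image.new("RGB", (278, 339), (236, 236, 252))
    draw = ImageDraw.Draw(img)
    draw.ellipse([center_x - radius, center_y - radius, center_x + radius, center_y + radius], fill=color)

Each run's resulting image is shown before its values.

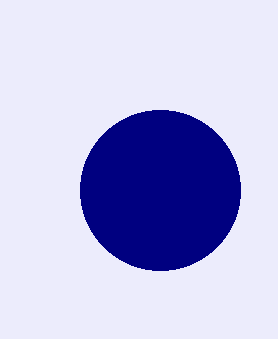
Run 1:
center_x = 160
center_y = 190
radius = 80
color = 'navy'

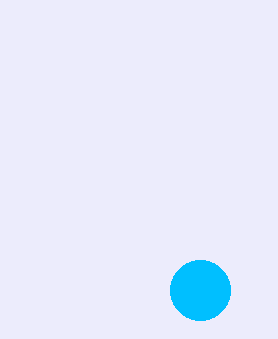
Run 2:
center_x = 200
center_y = 290
radius = 30
color = 'deepskyblue'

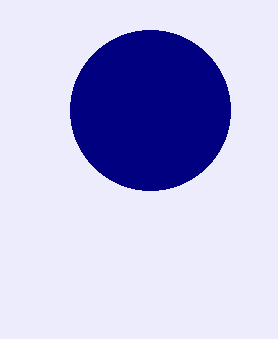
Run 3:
center_x = 150
center_y = 110
radius = 80
color = 'navy'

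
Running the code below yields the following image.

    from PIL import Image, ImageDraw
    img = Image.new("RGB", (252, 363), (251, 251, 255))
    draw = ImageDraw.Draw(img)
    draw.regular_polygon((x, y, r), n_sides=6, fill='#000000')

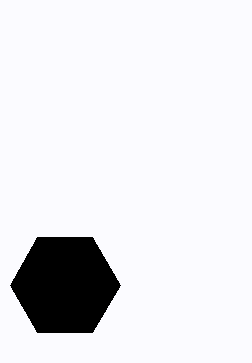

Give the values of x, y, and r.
x = 65; y = 285; r = 55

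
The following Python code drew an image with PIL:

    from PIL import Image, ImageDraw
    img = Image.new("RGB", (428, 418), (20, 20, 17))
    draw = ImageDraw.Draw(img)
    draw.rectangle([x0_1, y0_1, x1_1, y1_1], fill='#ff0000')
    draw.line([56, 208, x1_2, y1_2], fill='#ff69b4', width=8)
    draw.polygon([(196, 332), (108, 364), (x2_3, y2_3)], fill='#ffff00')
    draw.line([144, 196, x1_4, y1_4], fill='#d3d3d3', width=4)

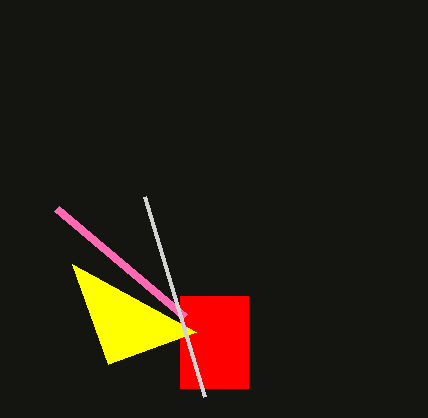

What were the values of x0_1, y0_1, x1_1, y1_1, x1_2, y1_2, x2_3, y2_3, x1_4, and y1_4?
x0_1 = 180
y0_1 = 296
x1_1 = 248
y1_1 = 388
x1_2 = 184
y1_2 = 316
x2_3 = 72
y2_3 = 264
x1_4 = 204
y1_4 = 396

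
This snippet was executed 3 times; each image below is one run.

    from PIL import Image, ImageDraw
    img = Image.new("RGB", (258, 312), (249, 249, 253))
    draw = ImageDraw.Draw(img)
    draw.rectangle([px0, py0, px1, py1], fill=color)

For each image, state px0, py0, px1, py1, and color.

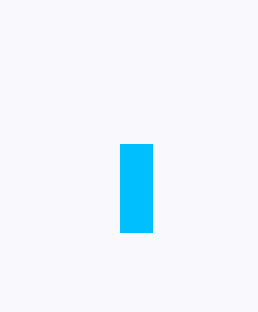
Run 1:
px0 = 120, py0 = 144, px1 = 152, py1 = 232, color = 'deepskyblue'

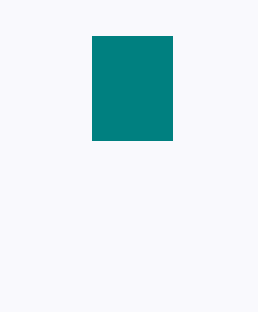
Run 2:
px0 = 92, py0 = 36, px1 = 172, py1 = 140, color = 'teal'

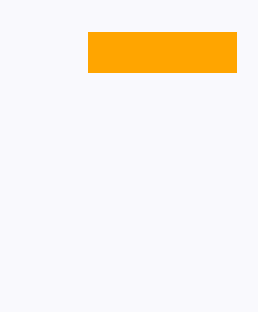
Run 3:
px0 = 88; py0 = 32; px1 = 236; py1 = 72; color = 'orange'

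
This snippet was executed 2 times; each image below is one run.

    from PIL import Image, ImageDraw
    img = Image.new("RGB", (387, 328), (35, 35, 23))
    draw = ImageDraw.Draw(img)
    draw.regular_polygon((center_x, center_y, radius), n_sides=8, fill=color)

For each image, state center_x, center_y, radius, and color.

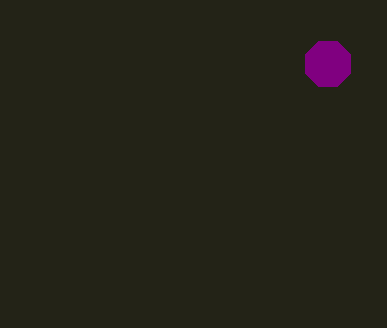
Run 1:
center_x = 328
center_y = 64
radius = 24
color = 'purple'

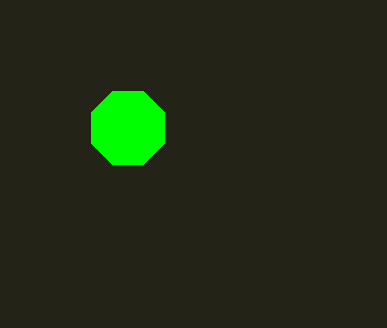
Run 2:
center_x = 128; center_y = 128; radius = 40; color = 'lime'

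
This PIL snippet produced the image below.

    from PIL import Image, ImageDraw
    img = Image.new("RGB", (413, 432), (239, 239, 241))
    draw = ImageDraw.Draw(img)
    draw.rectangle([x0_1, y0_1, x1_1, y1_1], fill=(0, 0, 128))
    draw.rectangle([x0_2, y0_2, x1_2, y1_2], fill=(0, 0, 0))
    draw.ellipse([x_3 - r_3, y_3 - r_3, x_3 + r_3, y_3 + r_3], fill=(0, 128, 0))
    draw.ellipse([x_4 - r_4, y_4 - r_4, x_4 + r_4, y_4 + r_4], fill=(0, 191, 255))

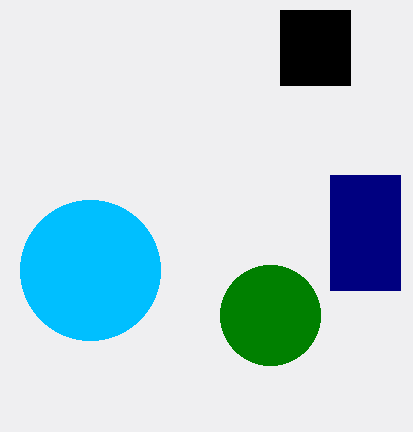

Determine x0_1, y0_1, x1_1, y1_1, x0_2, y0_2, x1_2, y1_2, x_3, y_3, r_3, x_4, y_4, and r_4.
x0_1 = 330; y0_1 = 175; x1_1 = 400; y1_1 = 290; x0_2 = 280; y0_2 = 10; x1_2 = 350; y1_2 = 85; x_3 = 270; y_3 = 315; r_3 = 50; x_4 = 90; y_4 = 270; r_4 = 70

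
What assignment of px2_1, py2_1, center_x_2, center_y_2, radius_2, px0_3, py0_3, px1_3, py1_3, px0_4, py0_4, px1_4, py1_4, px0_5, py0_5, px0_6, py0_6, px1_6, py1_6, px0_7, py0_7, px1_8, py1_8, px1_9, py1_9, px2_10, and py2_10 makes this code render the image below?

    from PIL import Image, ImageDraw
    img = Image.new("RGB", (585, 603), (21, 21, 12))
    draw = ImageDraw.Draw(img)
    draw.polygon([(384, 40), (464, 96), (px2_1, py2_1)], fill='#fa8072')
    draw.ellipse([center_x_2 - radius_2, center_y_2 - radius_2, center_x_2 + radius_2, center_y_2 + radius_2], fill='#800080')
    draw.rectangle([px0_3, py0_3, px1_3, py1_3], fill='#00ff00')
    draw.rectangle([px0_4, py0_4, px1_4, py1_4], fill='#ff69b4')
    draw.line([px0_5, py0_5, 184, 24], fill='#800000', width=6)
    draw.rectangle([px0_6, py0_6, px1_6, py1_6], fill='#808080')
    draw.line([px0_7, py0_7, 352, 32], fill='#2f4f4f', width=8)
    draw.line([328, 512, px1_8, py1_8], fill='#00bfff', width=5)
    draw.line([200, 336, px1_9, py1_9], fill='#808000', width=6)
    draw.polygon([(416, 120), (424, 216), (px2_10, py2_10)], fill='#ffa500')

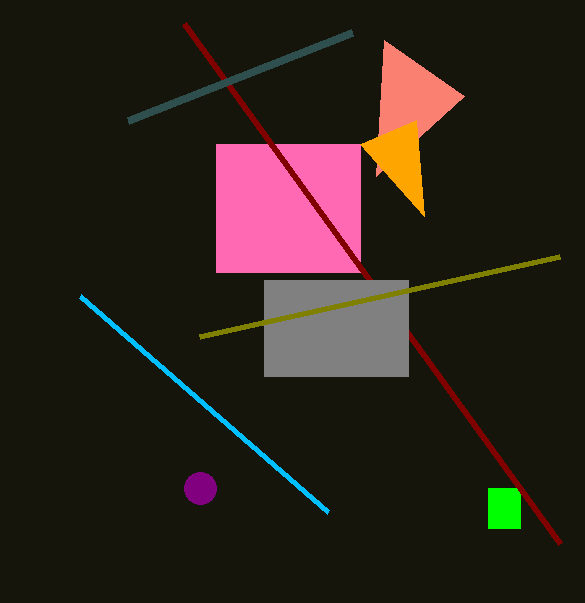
px2_1 = 376, py2_1 = 176, center_x_2 = 200, center_y_2 = 488, radius_2 = 16, px0_3 = 488, py0_3 = 488, px1_3 = 520, py1_3 = 528, px0_4 = 216, py0_4 = 144, px1_4 = 360, py1_4 = 272, px0_5 = 560, py0_5 = 544, px0_6 = 264, py0_6 = 280, px1_6 = 408, py1_6 = 376, px0_7 = 128, py0_7 = 120, px1_8 = 80, py1_8 = 296, px1_9 = 560, py1_9 = 256, px2_10 = 360, py2_10 = 144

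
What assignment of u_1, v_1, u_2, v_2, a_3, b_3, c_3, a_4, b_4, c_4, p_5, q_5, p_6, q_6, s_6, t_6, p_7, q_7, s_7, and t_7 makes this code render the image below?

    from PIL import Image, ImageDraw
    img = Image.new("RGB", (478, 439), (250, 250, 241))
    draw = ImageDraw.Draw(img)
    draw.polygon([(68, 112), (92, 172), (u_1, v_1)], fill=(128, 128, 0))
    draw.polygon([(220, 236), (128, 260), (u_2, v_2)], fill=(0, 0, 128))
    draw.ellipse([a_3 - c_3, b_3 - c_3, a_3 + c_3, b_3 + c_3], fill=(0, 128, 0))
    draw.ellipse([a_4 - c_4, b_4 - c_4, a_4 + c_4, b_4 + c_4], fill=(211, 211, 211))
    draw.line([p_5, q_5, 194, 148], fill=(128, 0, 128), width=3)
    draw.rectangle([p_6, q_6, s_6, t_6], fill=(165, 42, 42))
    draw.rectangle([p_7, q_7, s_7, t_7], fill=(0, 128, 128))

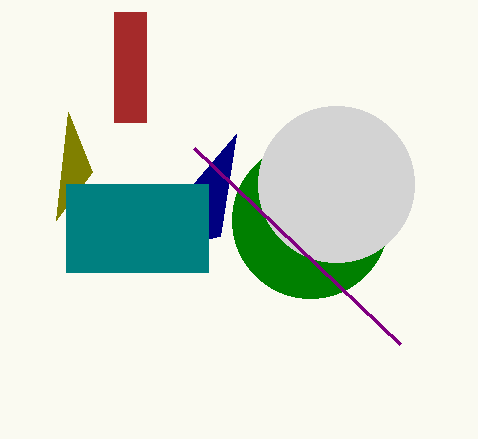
u_1 = 56, v_1 = 220, u_2 = 236, v_2 = 134, a_3 = 310, b_3 = 220, c_3 = 78, a_4 = 336, b_4 = 184, c_4 = 78, p_5 = 400, q_5 = 344, p_6 = 114, q_6 = 12, s_6 = 146, t_6 = 122, p_7 = 66, q_7 = 184, s_7 = 208, t_7 = 272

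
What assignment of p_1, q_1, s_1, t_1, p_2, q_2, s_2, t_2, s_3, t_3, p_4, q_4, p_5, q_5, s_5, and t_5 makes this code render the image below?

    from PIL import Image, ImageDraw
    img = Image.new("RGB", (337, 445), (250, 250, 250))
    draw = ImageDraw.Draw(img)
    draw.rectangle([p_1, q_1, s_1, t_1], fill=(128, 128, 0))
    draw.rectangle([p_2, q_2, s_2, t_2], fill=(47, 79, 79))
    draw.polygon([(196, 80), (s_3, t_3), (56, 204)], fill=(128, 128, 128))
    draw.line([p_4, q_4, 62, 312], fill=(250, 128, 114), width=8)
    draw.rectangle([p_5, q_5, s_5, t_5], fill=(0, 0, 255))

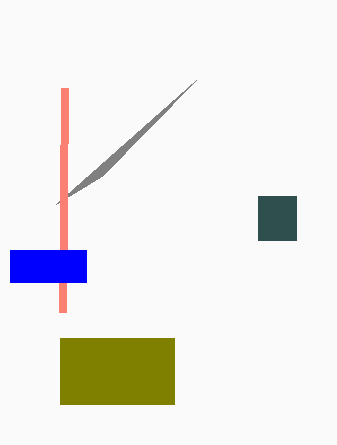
p_1 = 60; q_1 = 338; s_1 = 174; t_1 = 404; p_2 = 258; q_2 = 196; s_2 = 296; t_2 = 240; s_3 = 102; t_3 = 176; p_4 = 64; q_4 = 88; p_5 = 10; q_5 = 250; s_5 = 86; t_5 = 282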